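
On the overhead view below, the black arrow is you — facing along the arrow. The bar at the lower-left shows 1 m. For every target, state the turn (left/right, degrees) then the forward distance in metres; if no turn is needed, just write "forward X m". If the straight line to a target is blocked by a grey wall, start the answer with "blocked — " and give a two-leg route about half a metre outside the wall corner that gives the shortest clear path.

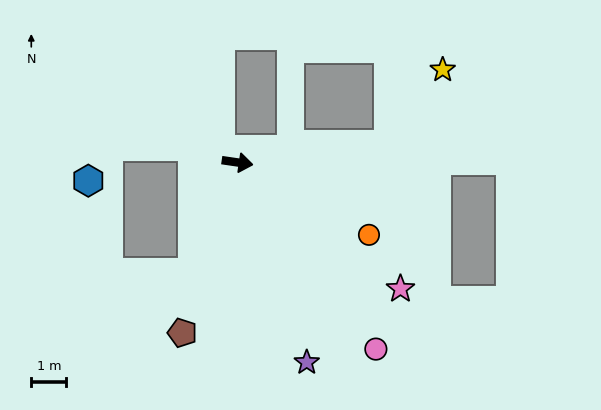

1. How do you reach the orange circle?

turn right 21°, forward 4.3 m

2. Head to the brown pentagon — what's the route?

turn right 100°, forward 5.1 m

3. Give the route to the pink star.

turn right 29°, forward 5.9 m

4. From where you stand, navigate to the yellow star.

blocked — turn left 15°, forward 4.3 m, then turn left 48°, forward 2.6 m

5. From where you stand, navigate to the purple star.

turn right 63°, forward 6.0 m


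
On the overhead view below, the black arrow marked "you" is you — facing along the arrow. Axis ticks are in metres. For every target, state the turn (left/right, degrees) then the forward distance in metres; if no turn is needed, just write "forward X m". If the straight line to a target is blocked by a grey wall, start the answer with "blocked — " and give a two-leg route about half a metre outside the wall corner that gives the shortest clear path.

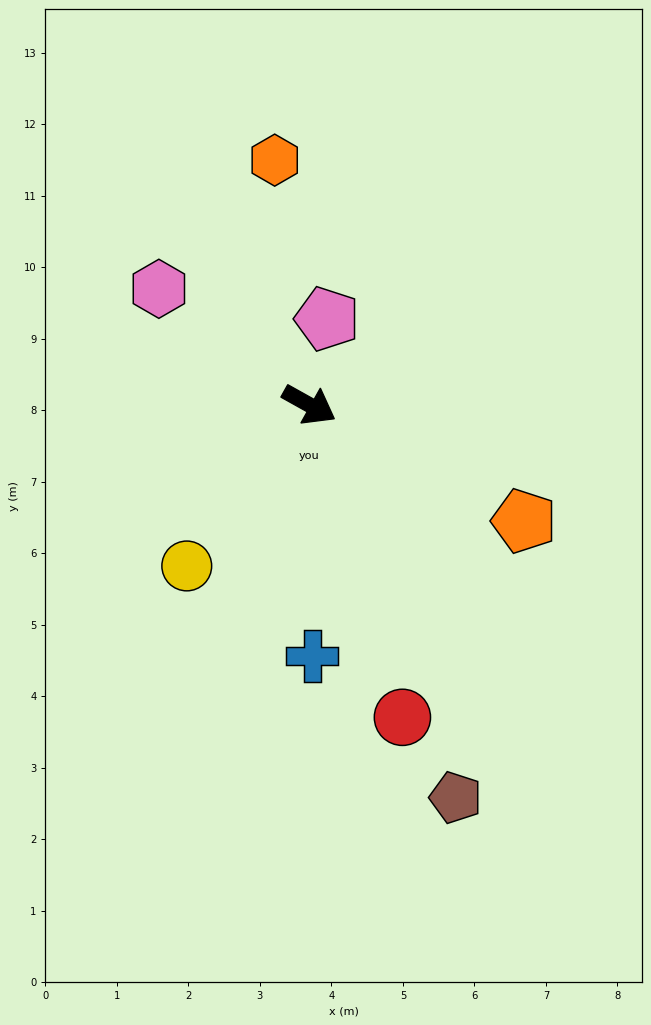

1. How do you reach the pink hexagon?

turn left 172°, forward 2.7 m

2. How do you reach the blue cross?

turn right 60°, forward 3.5 m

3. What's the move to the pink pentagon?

turn left 108°, forward 1.2 m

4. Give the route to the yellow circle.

turn right 98°, forward 2.8 m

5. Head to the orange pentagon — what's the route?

forward 3.4 m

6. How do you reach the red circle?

turn right 44°, forward 4.6 m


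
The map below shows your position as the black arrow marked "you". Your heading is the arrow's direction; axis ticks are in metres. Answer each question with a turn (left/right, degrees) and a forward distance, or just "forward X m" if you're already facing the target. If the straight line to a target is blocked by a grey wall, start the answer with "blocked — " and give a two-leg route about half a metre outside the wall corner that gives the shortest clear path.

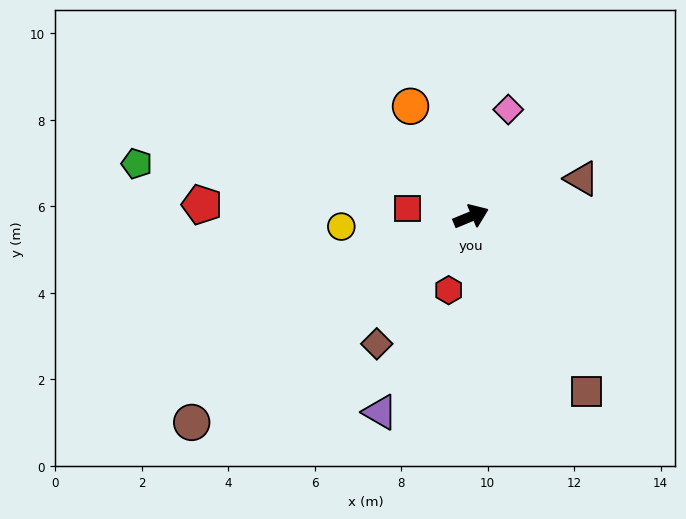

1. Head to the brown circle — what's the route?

turn right 166°, forward 8.0 m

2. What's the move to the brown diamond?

turn right 149°, forward 3.7 m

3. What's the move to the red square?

turn left 151°, forward 1.5 m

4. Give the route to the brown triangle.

turn right 4°, forward 2.7 m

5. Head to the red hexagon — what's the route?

turn right 129°, forward 1.8 m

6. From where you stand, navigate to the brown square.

turn right 79°, forward 4.9 m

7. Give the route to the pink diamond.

turn left 48°, forward 2.6 m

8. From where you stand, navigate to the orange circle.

turn left 96°, forward 2.9 m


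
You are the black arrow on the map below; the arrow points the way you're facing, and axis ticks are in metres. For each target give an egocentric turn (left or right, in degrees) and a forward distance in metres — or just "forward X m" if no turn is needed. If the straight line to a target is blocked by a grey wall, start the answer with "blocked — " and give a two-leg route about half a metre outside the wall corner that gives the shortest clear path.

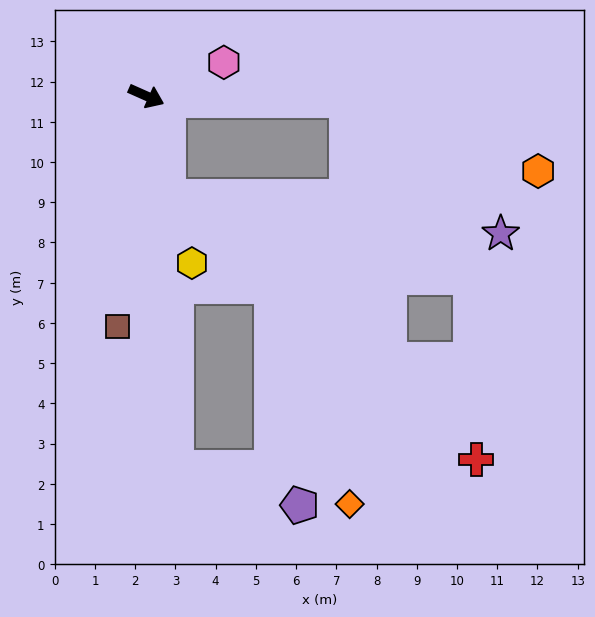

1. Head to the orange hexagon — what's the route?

blocked — turn left 22°, forward 5.0 m, then turn right 18°, forward 5.1 m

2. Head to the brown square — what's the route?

turn right 73°, forward 5.8 m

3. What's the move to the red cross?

blocked — turn right 53°, forward 2.6 m, then turn left 36°, forward 10.1 m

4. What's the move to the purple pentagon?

blocked — turn right 61°, forward 9.3 m, then turn left 68°, forward 3.2 m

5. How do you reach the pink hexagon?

turn left 47°, forward 2.1 m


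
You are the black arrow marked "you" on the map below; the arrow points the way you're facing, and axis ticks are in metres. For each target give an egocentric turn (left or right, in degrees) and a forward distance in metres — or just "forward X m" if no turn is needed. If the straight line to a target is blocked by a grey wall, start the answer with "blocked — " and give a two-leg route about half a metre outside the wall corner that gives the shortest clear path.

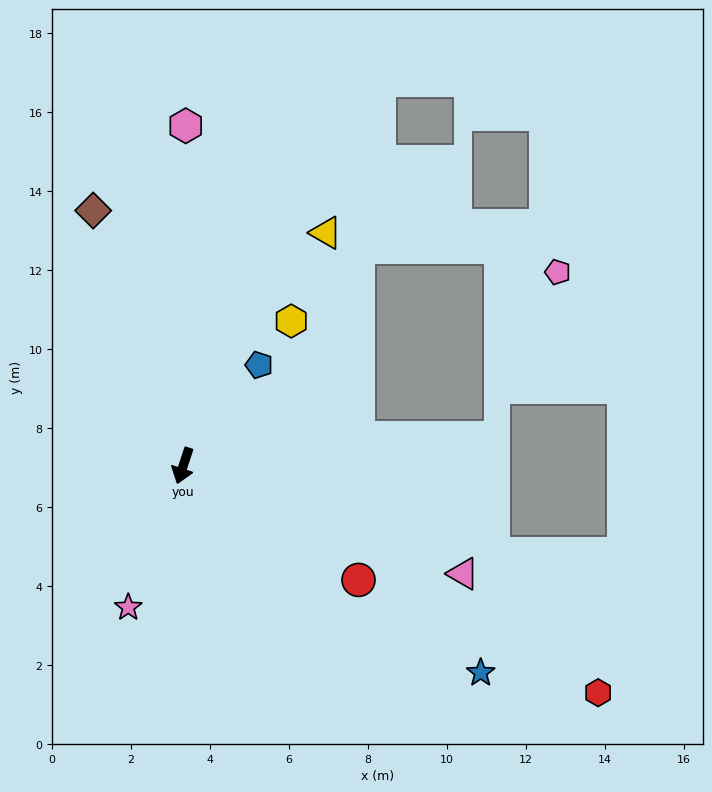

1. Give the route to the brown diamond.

turn right 142°, forward 6.9 m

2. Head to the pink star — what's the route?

turn right 3°, forward 3.8 m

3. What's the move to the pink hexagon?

turn right 162°, forward 8.6 m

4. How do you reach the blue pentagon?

turn left 161°, forward 3.2 m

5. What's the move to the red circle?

turn left 75°, forward 5.3 m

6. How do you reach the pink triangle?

turn left 87°, forward 7.6 m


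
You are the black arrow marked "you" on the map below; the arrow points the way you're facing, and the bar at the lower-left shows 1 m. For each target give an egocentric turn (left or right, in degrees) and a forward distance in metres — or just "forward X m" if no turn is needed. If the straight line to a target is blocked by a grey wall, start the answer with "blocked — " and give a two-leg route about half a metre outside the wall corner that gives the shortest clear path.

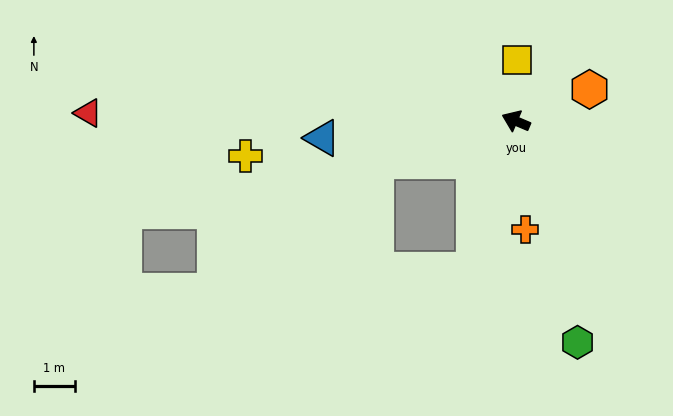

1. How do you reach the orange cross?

turn left 118°, forward 2.6 m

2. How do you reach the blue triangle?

turn left 28°, forward 4.7 m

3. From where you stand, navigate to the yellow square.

turn right 68°, forward 1.5 m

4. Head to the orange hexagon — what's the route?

turn right 134°, forward 2.0 m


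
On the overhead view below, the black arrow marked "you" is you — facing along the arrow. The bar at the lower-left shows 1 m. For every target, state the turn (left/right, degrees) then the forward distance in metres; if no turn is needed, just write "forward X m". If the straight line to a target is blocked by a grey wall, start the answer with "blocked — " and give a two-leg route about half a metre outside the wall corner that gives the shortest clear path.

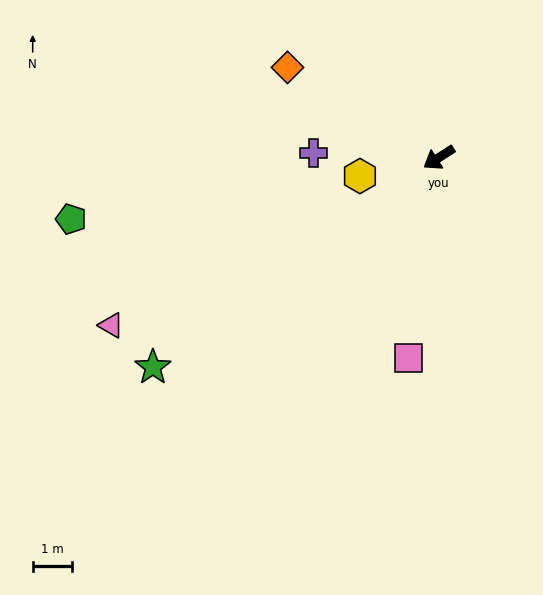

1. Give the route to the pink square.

turn left 49°, forward 5.2 m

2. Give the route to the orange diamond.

turn right 63°, forward 4.5 m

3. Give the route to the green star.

turn left 4°, forward 9.1 m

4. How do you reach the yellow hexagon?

turn right 19°, forward 2.1 m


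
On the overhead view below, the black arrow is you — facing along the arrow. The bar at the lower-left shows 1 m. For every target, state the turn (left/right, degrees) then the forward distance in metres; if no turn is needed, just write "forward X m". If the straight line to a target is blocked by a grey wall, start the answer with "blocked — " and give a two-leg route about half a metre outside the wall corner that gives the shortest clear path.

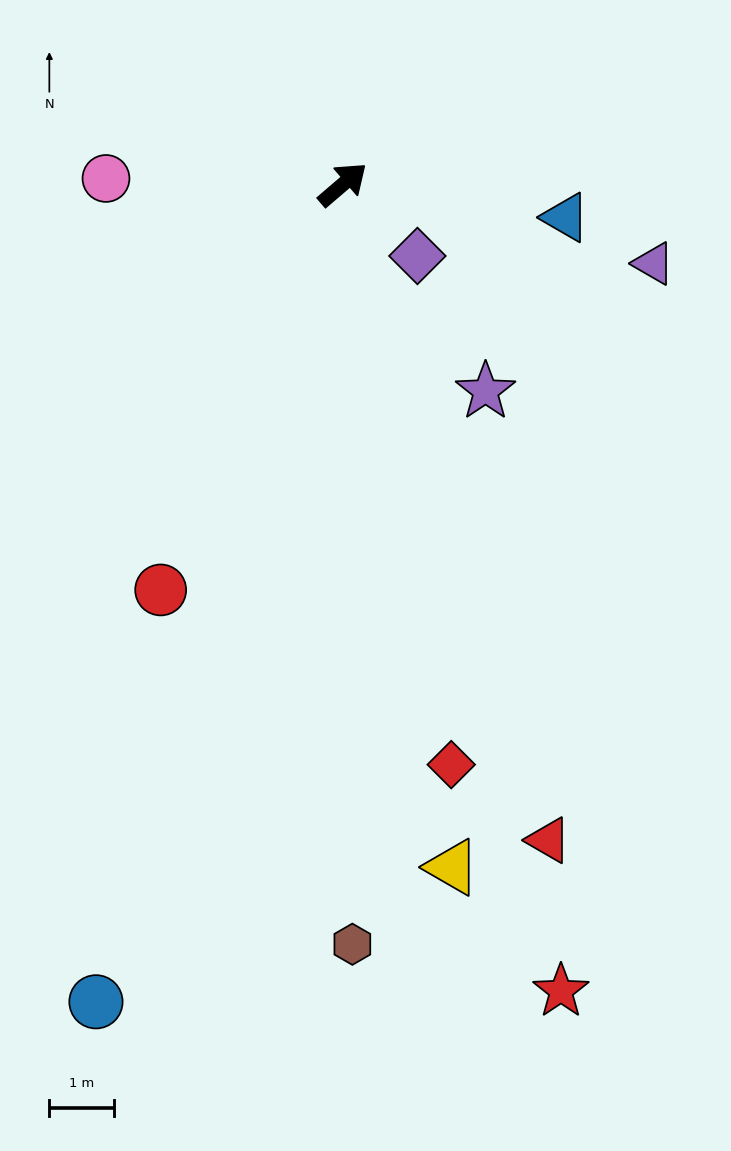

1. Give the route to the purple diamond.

turn right 84°, forward 1.6 m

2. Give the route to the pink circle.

turn left 138°, forward 3.6 m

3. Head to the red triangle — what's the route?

turn right 113°, forward 10.6 m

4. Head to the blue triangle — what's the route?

turn right 49°, forward 3.5 m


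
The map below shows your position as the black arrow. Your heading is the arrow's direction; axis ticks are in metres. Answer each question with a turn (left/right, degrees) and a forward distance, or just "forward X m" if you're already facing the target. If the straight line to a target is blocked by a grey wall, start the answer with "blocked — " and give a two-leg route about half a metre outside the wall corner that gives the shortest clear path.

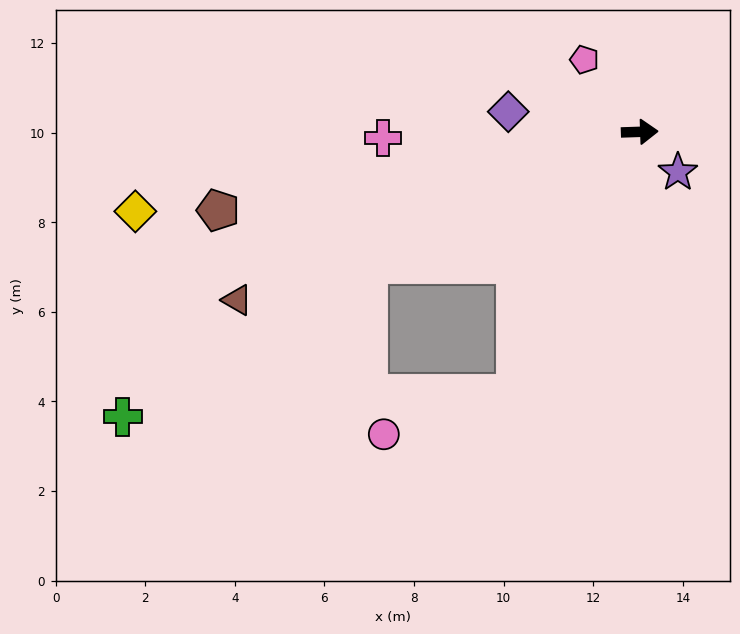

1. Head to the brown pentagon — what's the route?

turn right 171°, forward 9.6 m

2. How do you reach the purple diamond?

turn left 169°, forward 3.0 m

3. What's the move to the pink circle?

blocked — turn right 117°, forward 6.5 m, then turn right 47°, forward 3.1 m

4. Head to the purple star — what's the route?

turn right 48°, forward 1.2 m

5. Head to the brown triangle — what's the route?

turn right 159°, forward 9.7 m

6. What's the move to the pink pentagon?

turn left 126°, forward 2.0 m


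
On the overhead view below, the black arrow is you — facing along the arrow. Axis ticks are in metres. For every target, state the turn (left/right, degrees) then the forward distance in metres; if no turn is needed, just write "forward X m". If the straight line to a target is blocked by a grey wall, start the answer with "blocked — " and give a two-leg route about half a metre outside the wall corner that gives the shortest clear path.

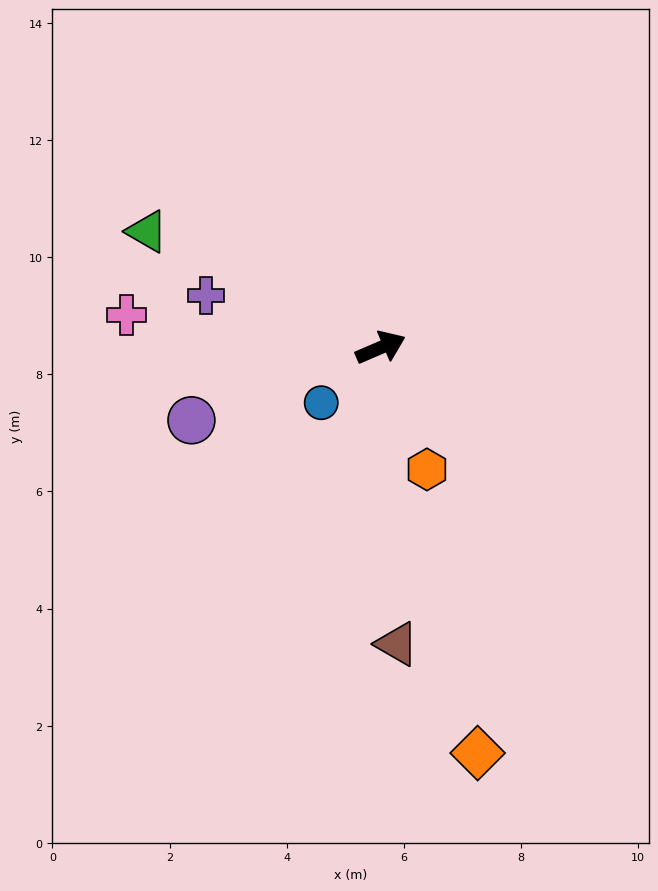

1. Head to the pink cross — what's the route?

turn left 149°, forward 4.4 m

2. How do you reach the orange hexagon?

turn right 92°, forward 2.2 m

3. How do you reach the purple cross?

turn left 140°, forward 3.1 m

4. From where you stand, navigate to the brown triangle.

turn right 110°, forward 5.1 m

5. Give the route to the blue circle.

turn right 160°, forward 1.4 m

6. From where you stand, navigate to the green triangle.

turn left 130°, forward 4.5 m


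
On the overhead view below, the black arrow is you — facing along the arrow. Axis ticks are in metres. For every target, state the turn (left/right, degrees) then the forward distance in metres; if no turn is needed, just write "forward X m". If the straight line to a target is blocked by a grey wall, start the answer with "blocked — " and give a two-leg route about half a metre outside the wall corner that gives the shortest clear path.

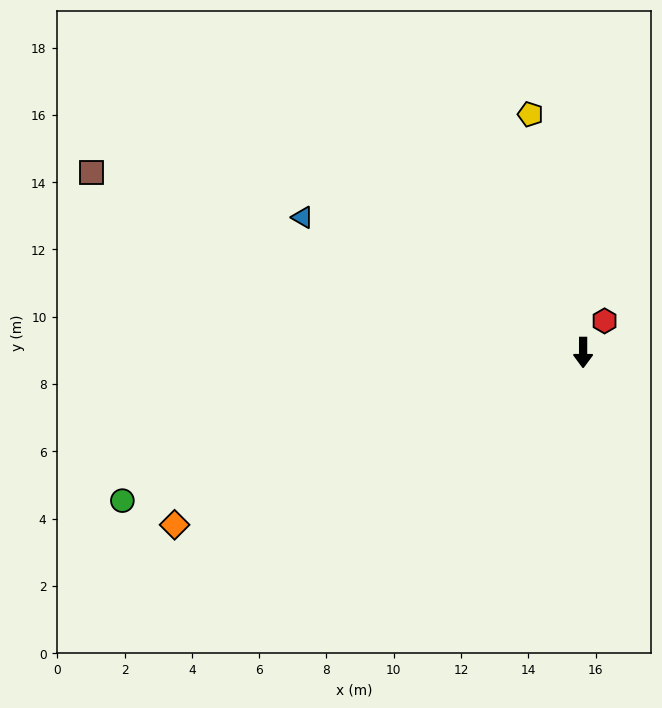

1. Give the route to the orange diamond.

turn right 67°, forward 13.2 m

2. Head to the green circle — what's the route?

turn right 72°, forward 14.4 m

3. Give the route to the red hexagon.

turn left 146°, forward 1.1 m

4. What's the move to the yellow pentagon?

turn right 167°, forward 7.2 m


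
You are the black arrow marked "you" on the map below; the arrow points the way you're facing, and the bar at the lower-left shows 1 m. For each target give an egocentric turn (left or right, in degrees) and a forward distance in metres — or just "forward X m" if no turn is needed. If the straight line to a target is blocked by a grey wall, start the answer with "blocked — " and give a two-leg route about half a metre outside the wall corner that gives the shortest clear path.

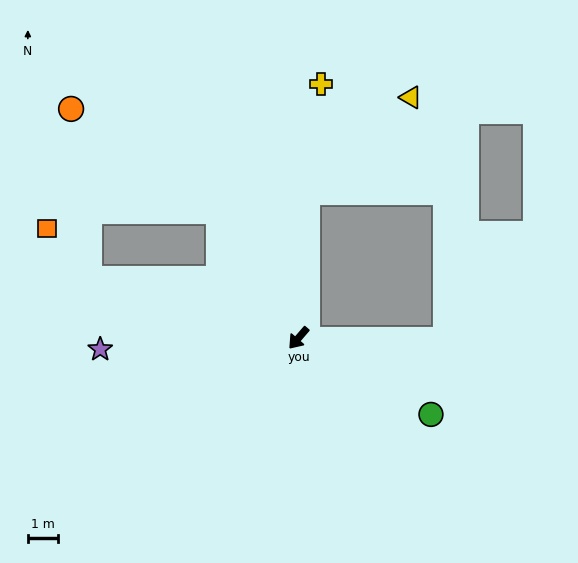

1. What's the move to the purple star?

turn right 46°, forward 6.6 m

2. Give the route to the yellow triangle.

blocked — turn right 143°, forward 4.9 m, then turn right 44°, forward 4.7 m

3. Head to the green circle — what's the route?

turn left 101°, forward 5.1 m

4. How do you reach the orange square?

blocked — turn right 65°, forward 7.3 m, then turn right 34°, forward 2.2 m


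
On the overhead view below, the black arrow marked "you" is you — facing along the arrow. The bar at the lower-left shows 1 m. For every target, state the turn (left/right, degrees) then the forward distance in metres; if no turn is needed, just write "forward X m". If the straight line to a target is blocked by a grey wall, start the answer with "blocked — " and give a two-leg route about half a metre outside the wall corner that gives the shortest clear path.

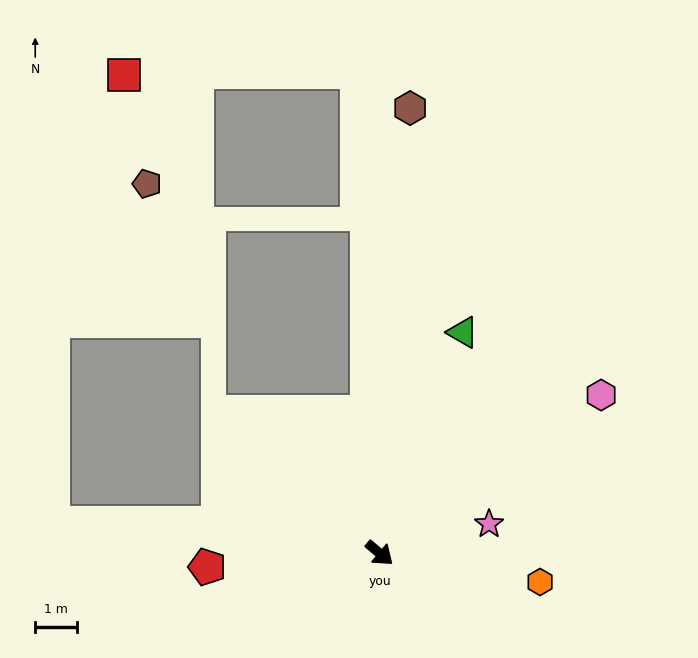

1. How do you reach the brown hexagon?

turn left 126°, forward 10.6 m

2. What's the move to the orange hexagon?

turn left 30°, forward 3.9 m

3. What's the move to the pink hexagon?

turn left 76°, forward 6.4 m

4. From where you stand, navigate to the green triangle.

turn left 109°, forward 5.6 m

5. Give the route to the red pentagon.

turn right 135°, forward 4.1 m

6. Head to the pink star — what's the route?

turn left 55°, forward 2.7 m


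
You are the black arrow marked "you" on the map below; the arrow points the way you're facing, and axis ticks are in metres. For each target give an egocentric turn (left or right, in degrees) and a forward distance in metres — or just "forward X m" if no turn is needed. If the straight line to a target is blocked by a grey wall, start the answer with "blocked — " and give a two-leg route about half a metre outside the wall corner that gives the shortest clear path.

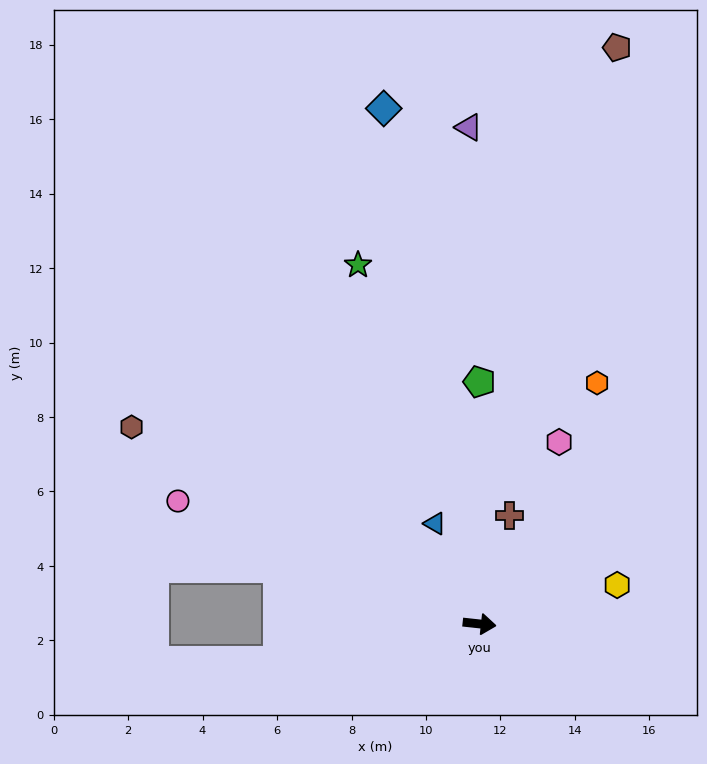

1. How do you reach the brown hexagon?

turn left 157°, forward 10.7 m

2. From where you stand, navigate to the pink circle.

turn left 164°, forward 8.7 m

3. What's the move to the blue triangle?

turn left 120°, forward 3.0 m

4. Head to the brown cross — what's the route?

turn left 81°, forward 3.0 m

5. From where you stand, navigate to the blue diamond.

turn left 107°, forward 14.1 m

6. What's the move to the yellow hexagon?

turn left 22°, forward 3.8 m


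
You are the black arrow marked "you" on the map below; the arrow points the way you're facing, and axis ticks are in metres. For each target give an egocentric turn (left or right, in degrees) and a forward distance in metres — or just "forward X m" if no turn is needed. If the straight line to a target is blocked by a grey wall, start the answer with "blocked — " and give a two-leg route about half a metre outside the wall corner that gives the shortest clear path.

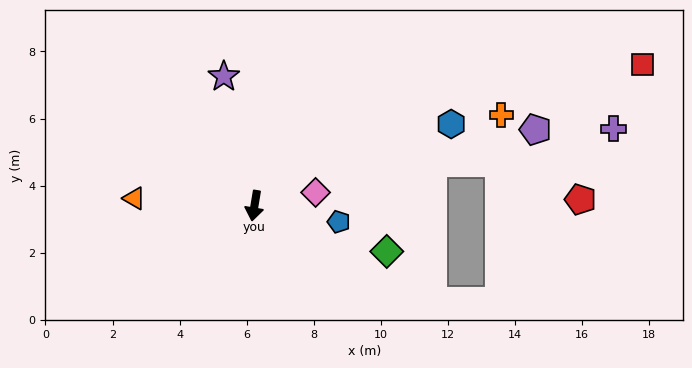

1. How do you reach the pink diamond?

turn left 112°, forward 1.9 m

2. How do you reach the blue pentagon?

turn left 89°, forward 2.6 m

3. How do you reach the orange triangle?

turn right 84°, forward 3.6 m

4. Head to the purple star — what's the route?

turn right 157°, forward 4.0 m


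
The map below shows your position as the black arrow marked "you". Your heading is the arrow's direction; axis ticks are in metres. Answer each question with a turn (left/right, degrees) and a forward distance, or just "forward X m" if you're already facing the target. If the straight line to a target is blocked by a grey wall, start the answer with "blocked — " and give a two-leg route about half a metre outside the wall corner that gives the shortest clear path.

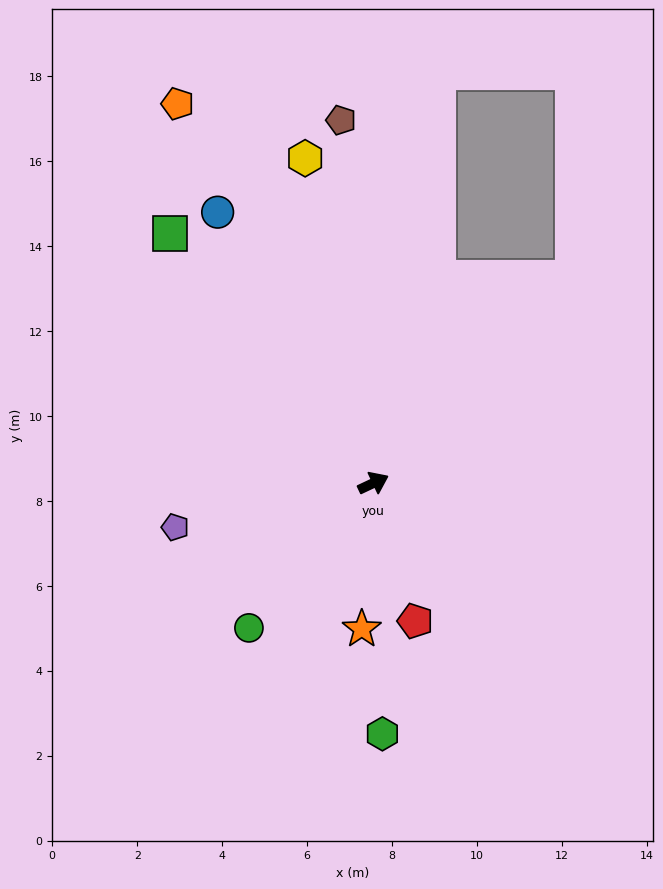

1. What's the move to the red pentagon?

turn right 98°, forward 3.4 m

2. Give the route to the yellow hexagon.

turn left 77°, forward 7.8 m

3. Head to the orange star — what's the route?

turn right 120°, forward 3.4 m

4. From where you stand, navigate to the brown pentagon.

turn left 70°, forward 8.6 m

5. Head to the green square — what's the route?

turn left 104°, forward 7.6 m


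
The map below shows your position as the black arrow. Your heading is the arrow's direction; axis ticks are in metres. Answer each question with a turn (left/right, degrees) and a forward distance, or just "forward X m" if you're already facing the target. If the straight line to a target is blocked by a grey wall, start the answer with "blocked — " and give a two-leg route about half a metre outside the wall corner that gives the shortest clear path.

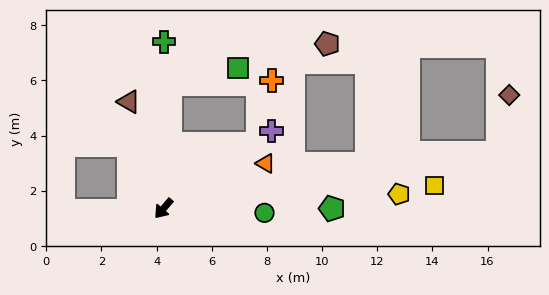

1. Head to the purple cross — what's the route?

turn left 166°, forward 4.8 m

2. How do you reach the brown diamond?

blocked — turn left 140°, forward 12.3 m, then turn left 69°, forward 2.1 m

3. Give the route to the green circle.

turn left 128°, forward 3.7 m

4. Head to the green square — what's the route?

blocked — turn right 143°, forward 4.5 m, then turn right 72°, forward 2.5 m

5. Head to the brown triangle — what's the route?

turn right 121°, forward 4.1 m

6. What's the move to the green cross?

turn right 140°, forward 6.1 m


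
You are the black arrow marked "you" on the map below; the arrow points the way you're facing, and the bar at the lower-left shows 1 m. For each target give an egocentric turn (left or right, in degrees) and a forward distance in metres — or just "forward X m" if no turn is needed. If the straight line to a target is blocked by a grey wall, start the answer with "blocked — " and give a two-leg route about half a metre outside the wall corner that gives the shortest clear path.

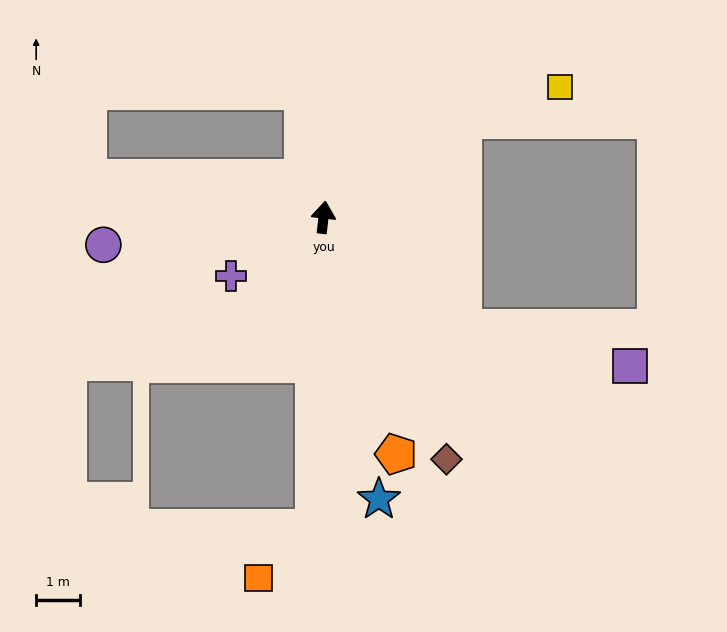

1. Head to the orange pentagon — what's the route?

turn right 156°, forward 5.7 m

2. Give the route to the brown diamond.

turn right 147°, forward 6.2 m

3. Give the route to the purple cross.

turn left 129°, forward 2.5 m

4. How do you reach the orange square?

blocked — turn right 175°, forward 7.1 m, then turn right 46°, forward 1.7 m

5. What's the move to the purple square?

blocked — turn right 122°, forward 4.1 m, then turn left 25°, forward 3.9 m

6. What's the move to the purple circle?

turn left 104°, forward 5.1 m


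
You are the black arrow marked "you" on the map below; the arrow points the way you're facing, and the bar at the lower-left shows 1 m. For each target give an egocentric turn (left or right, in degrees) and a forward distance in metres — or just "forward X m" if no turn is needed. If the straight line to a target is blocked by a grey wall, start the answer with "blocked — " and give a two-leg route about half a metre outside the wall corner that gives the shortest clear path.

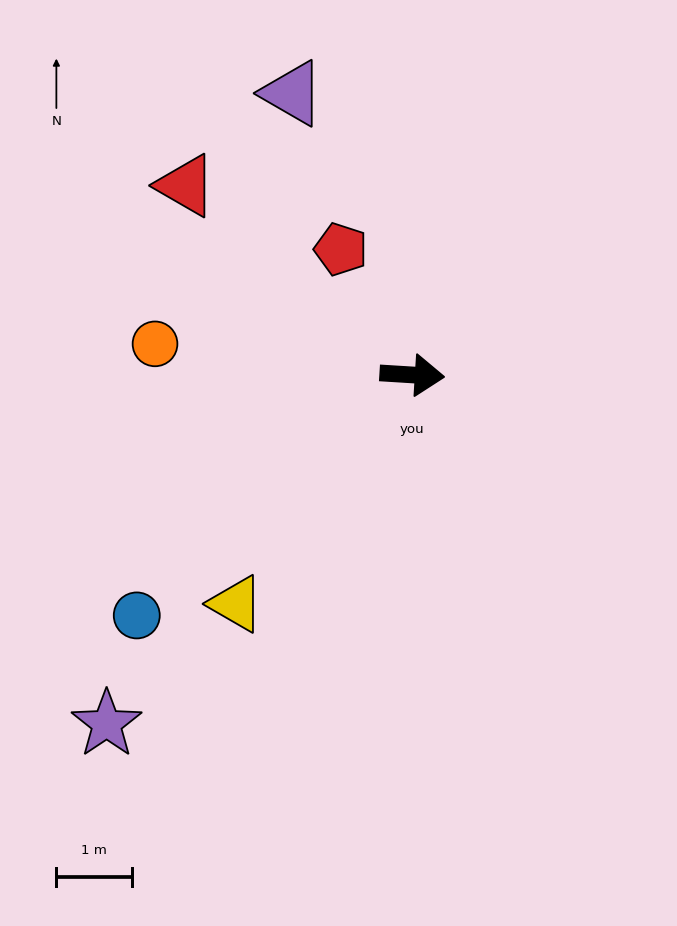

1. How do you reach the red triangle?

turn left 144°, forward 3.9 m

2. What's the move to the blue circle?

turn right 135°, forward 4.8 m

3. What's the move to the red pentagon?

turn left 123°, forward 1.9 m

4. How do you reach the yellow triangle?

turn right 124°, forward 3.8 m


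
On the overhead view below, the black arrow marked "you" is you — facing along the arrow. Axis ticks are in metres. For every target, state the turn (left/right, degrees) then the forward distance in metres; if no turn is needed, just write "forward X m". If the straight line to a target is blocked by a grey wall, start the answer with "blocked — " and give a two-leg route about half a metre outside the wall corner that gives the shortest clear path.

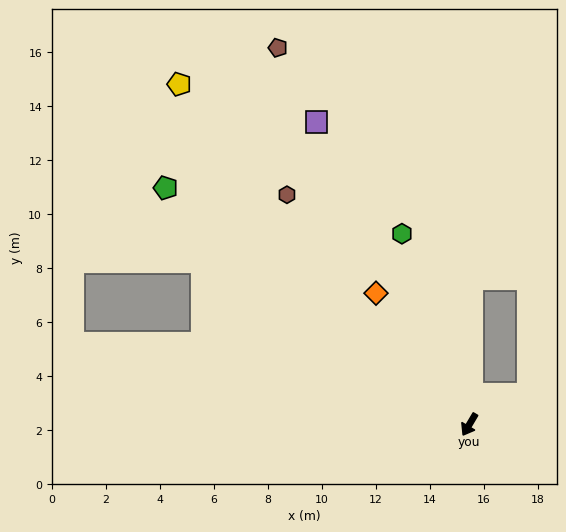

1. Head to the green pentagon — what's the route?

turn right 97°, forward 14.3 m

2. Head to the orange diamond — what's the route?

turn right 114°, forward 6.0 m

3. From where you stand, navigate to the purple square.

turn right 123°, forward 12.6 m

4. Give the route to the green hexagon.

turn right 130°, forward 7.5 m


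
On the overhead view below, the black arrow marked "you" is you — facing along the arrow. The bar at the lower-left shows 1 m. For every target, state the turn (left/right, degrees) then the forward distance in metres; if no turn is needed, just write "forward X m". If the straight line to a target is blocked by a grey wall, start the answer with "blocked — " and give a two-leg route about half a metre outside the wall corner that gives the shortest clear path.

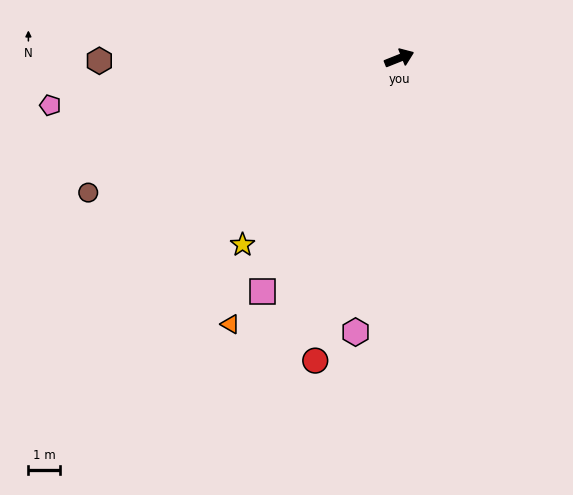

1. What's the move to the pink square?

turn right 142°, forward 8.6 m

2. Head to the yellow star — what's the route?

turn right 152°, forward 7.7 m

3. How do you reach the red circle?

turn right 127°, forward 9.9 m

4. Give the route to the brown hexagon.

turn left 159°, forward 9.5 m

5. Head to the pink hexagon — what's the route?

turn right 121°, forward 8.8 m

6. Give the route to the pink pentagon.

turn left 166°, forward 11.2 m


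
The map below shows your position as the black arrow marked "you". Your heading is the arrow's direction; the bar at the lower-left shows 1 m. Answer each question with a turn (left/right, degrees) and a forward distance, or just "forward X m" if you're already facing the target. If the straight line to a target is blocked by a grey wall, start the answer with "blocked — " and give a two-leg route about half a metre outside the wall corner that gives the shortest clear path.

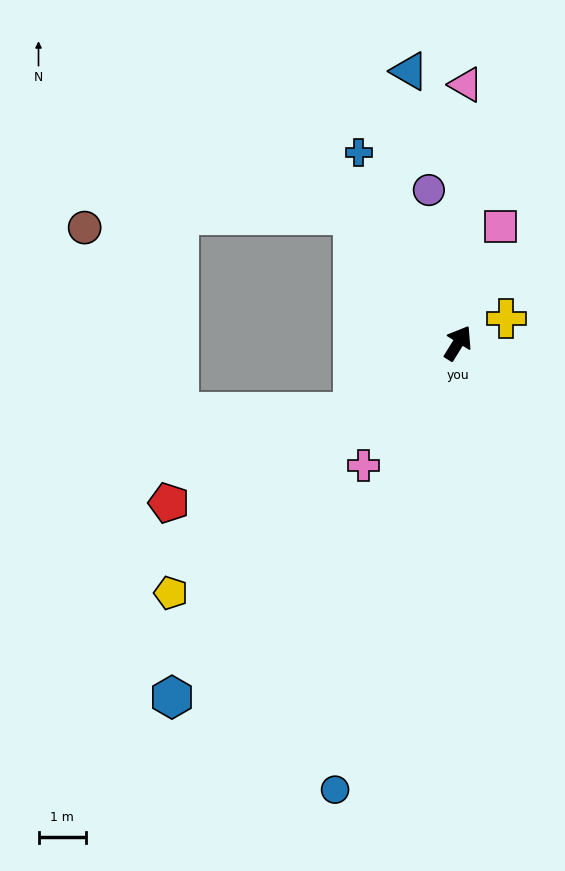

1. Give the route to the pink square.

turn left 12°, forward 2.6 m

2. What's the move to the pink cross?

turn left 174°, forward 3.3 m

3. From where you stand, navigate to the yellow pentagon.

turn left 163°, forward 8.0 m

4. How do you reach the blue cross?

turn left 59°, forward 4.5 m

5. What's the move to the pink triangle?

turn left 30°, forward 5.4 m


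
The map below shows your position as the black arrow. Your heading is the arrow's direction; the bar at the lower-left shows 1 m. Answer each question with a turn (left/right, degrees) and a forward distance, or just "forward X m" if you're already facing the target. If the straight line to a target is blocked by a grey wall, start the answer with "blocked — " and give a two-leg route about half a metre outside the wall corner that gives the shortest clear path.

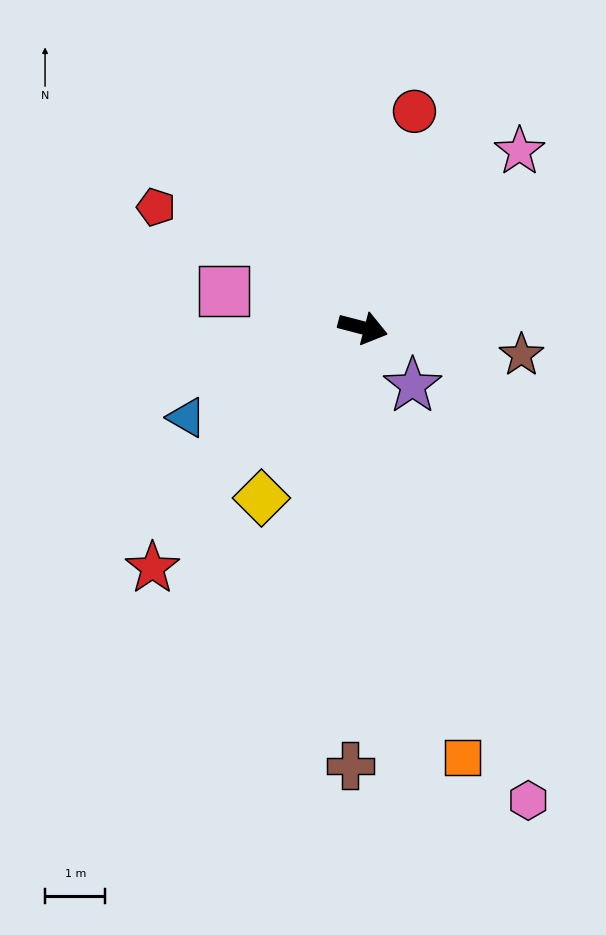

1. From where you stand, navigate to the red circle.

turn left 91°, forward 3.7 m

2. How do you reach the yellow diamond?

turn right 106°, forward 3.3 m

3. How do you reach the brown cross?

turn right 77°, forward 7.3 m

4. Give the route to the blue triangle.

turn right 138°, forward 3.3 m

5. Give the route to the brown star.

turn left 5°, forward 2.7 m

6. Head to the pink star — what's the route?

turn left 63°, forward 3.9 m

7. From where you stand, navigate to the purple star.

turn right 35°, forward 1.3 m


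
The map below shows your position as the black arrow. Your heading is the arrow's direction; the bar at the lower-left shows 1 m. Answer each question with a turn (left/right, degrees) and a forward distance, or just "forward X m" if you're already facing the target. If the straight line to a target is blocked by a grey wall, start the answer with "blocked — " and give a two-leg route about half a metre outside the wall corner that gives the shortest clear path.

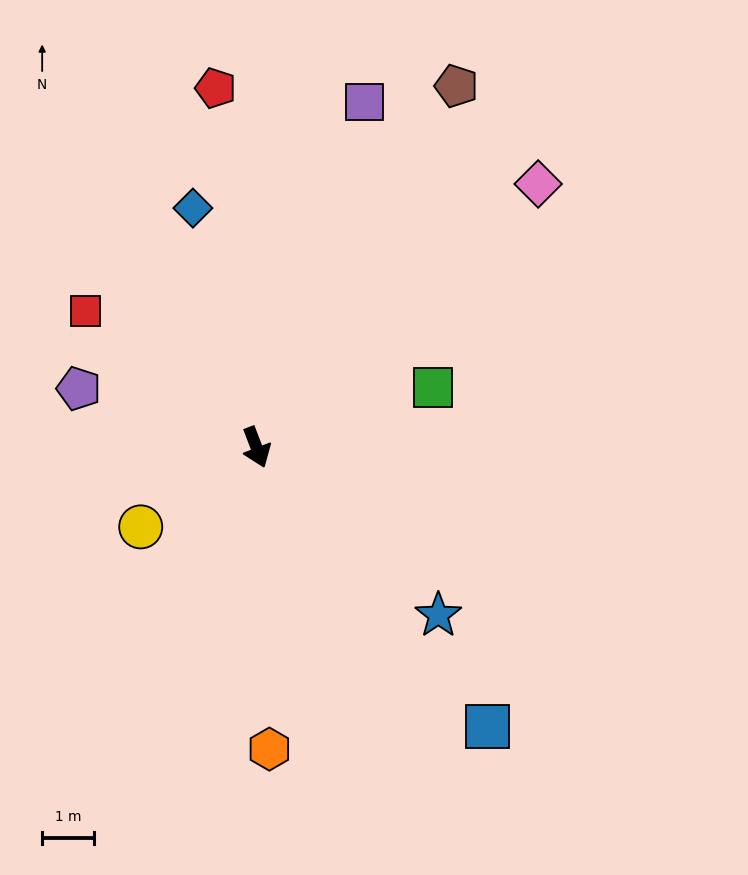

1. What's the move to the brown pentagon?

turn left 130°, forward 7.9 m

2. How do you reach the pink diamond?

turn left 112°, forward 7.4 m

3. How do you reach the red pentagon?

turn left 166°, forward 6.9 m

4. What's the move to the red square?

turn right 150°, forward 4.2 m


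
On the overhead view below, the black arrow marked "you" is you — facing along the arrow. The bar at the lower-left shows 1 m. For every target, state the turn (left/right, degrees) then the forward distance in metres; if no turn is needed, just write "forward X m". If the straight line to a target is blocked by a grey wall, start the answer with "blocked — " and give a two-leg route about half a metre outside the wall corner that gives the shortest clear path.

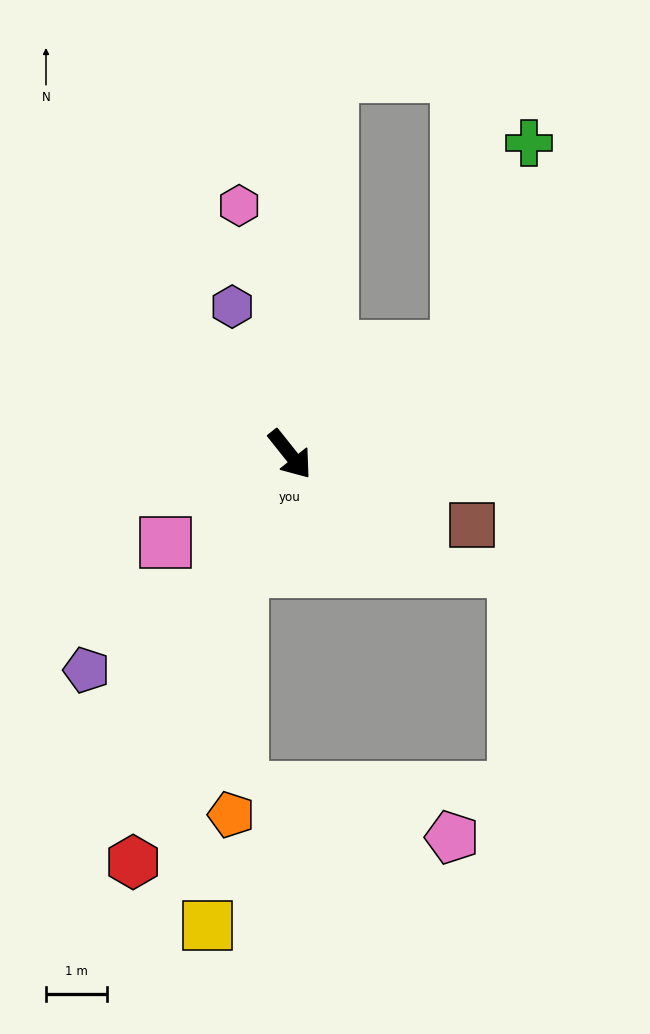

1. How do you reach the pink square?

turn right 93°, forward 2.5 m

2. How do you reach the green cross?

blocked — turn left 84°, forward 3.3 m, then turn left 38°, forward 3.5 m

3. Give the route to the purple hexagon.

turn left 163°, forward 2.6 m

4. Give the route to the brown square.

turn left 30°, forward 3.2 m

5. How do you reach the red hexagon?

turn right 60°, forward 7.2 m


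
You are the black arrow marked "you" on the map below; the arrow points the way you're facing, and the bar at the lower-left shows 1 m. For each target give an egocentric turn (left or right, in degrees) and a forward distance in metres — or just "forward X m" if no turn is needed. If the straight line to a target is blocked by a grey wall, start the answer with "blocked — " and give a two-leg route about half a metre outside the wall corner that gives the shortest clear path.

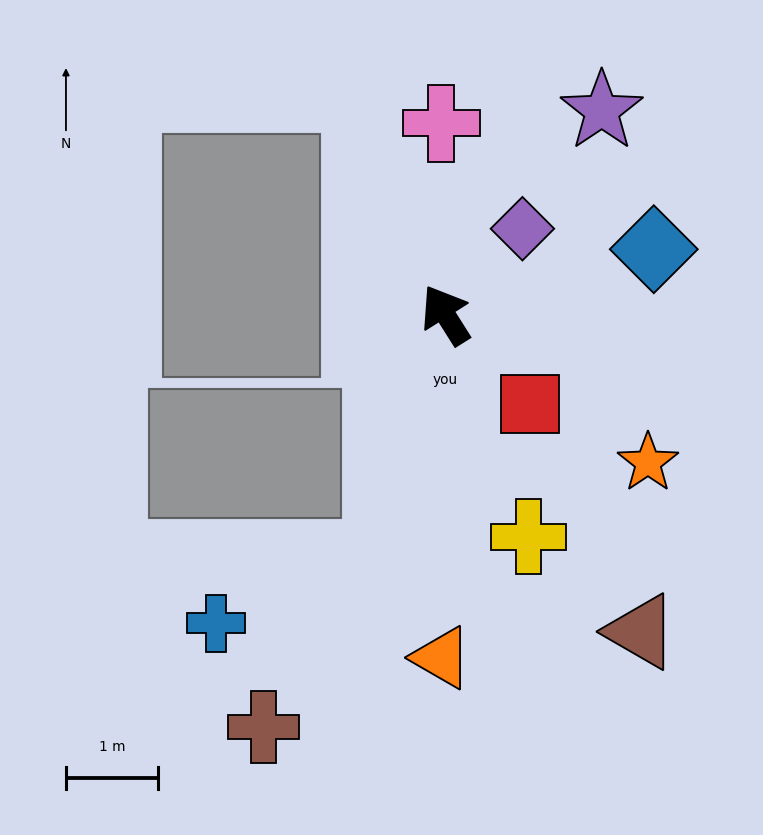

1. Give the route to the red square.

turn right 169°, forward 1.3 m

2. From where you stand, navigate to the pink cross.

turn right 31°, forward 2.1 m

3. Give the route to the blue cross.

blocked — turn left 133°, forward 2.8 m, then turn right 54°, forward 1.9 m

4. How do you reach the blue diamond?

turn right 105°, forward 2.4 m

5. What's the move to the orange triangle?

turn left 147°, forward 3.7 m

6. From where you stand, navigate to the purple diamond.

turn right 74°, forward 1.3 m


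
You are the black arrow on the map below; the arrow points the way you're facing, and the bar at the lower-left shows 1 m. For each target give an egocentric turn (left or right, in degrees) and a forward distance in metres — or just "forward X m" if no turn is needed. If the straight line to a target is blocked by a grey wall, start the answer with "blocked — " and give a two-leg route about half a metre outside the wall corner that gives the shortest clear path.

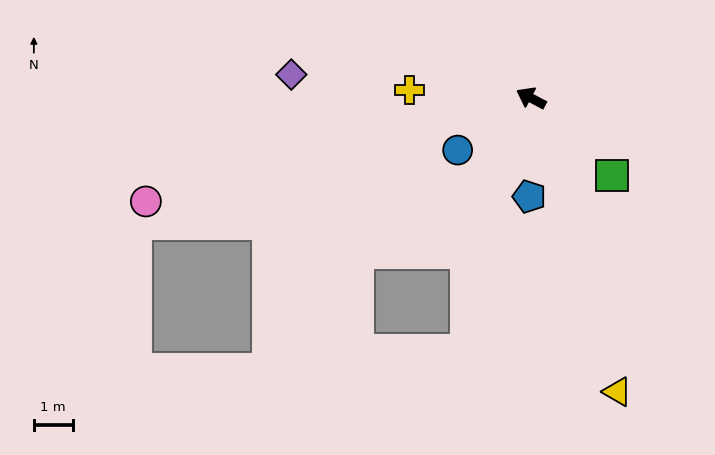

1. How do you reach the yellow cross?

turn left 24°, forward 3.1 m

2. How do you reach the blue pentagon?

turn left 117°, forward 2.5 m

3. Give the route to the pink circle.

turn left 43°, forward 10.3 m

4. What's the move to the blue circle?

turn left 63°, forward 2.3 m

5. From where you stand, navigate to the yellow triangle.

turn left 134°, forward 7.9 m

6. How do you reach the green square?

turn left 164°, forward 2.9 m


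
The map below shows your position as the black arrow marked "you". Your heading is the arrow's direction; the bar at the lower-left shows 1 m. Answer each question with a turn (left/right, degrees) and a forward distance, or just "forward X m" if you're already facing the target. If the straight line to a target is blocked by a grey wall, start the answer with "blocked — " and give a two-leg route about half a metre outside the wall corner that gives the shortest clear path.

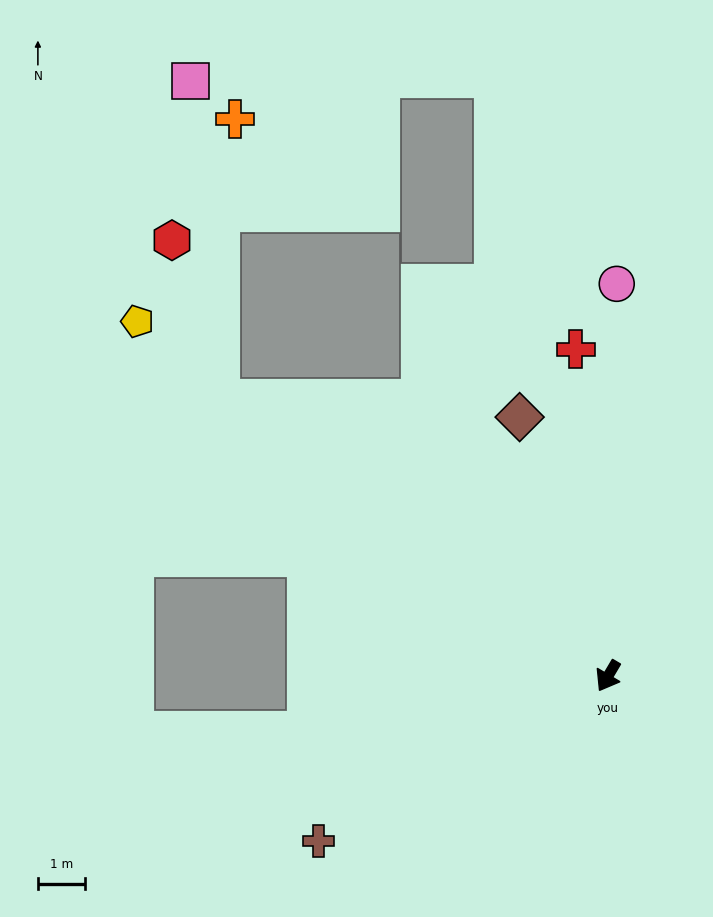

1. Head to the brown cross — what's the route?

turn right 30°, forward 7.1 m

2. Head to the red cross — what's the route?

turn right 144°, forward 7.0 m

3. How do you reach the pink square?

blocked — turn right 95°, forward 10.1 m, then turn right 49°, forward 6.8 m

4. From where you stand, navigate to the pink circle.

turn right 151°, forward 8.3 m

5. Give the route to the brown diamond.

turn right 131°, forward 5.8 m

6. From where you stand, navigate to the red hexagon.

blocked — turn right 95°, forward 10.1 m, then turn right 37°, forward 3.5 m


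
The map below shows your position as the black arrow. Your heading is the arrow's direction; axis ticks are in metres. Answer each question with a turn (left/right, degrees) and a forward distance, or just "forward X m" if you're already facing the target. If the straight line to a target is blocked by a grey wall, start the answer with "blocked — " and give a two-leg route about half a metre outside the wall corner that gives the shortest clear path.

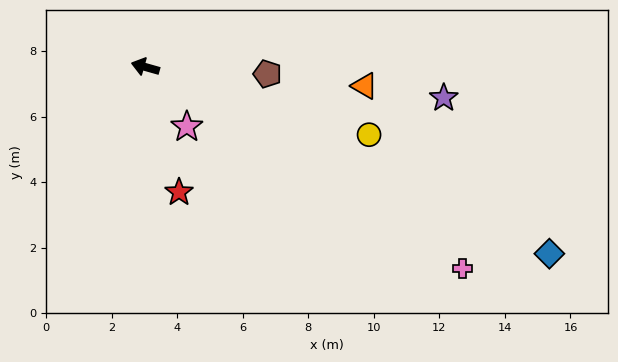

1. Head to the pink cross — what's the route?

turn left 163°, forward 11.5 m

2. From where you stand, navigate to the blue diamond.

turn left 171°, forward 13.6 m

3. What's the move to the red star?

turn left 121°, forward 4.0 m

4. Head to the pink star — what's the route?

turn left 141°, forward 2.2 m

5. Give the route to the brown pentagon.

turn right 167°, forward 3.7 m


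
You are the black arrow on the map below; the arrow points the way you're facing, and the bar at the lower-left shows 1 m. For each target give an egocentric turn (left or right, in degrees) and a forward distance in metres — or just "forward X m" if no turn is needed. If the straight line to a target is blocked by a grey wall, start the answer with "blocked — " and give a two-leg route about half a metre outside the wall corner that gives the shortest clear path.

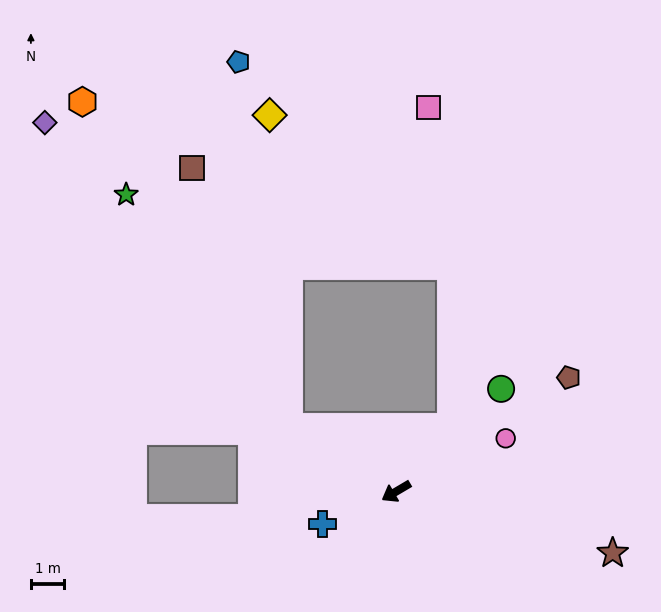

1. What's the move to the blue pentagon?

blocked — turn right 62°, forward 3.7 m, then turn right 51°, forward 11.0 m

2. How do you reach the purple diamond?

blocked — turn right 62°, forward 3.7 m, then turn right 20°, forward 11.7 m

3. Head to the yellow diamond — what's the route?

blocked — turn right 62°, forward 3.7 m, then turn right 55°, forward 9.4 m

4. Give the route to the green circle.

turn right 166°, forward 4.4 m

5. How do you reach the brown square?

blocked — turn right 62°, forward 3.7 m, then turn right 38°, forward 8.3 m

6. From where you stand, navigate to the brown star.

turn left 134°, forward 6.7 m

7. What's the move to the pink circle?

turn left 175°, forward 3.6 m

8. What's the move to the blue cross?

turn right 7°, forward 2.4 m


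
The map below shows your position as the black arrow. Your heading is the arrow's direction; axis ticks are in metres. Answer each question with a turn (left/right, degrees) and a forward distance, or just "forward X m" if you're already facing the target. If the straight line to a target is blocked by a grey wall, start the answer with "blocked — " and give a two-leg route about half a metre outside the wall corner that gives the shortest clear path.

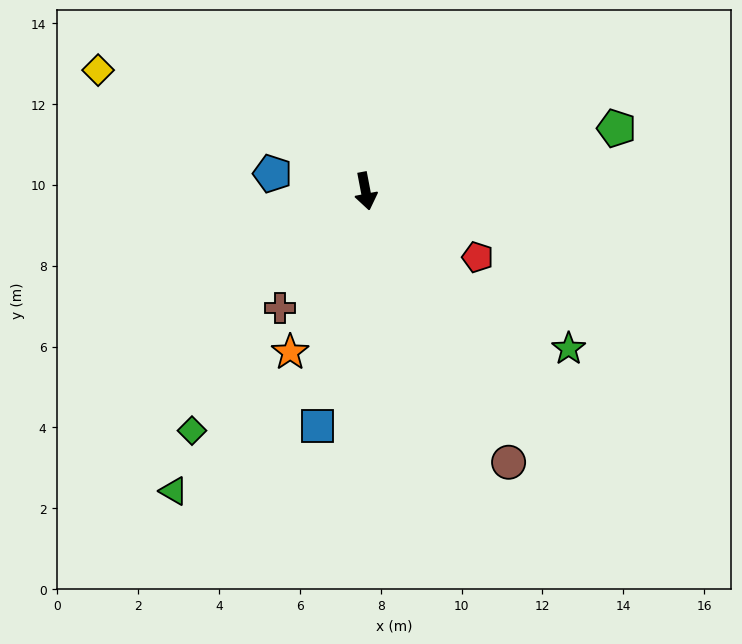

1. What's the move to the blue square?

turn right 22°, forward 5.9 m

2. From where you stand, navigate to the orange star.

turn right 36°, forward 4.4 m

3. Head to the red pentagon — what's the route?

turn left 49°, forward 3.2 m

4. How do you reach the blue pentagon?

turn right 111°, forward 2.3 m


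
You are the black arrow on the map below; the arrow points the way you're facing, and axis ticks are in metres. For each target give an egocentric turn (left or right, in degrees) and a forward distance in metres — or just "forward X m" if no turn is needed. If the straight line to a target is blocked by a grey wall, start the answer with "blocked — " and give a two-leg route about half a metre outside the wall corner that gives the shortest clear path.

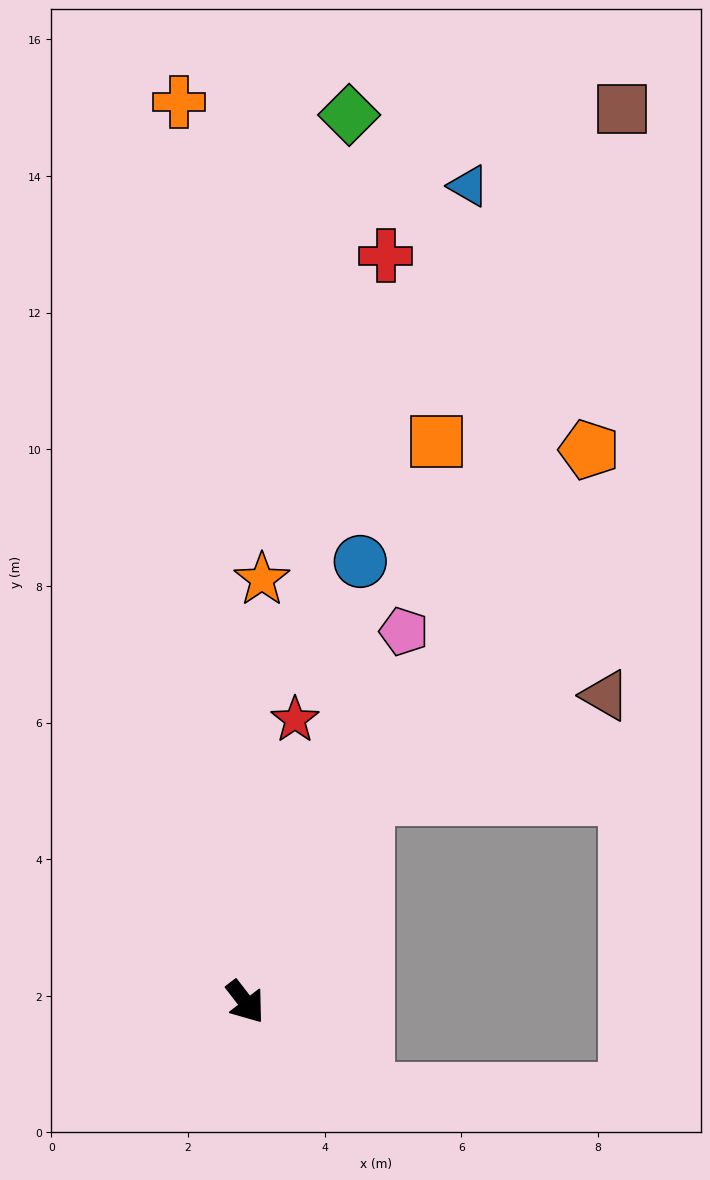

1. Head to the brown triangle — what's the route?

blocked — turn left 112°, forward 3.5 m, then turn right 37°, forward 3.8 m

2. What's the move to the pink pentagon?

turn left 119°, forward 5.9 m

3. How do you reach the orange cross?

turn left 147°, forward 13.2 m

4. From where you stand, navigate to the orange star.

turn left 140°, forward 6.2 m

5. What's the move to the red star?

turn left 132°, forward 4.2 m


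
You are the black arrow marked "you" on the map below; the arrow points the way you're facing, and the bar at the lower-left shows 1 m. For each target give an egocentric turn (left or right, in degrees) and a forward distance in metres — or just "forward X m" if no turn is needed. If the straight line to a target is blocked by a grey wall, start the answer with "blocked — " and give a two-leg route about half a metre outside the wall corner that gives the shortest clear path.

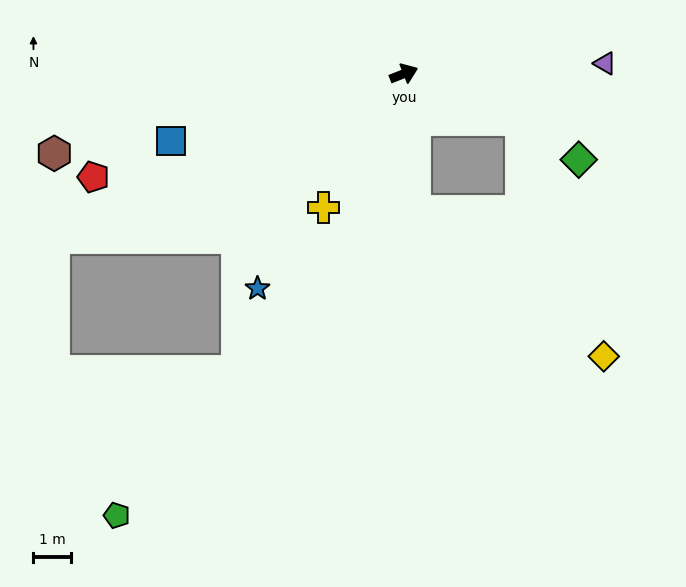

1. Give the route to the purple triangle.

turn right 19°, forward 5.4 m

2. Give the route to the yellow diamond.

blocked — turn right 107°, forward 3.7 m, then turn left 48°, forward 6.4 m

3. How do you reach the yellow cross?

turn right 143°, forward 4.2 m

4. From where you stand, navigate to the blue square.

turn left 175°, forward 6.5 m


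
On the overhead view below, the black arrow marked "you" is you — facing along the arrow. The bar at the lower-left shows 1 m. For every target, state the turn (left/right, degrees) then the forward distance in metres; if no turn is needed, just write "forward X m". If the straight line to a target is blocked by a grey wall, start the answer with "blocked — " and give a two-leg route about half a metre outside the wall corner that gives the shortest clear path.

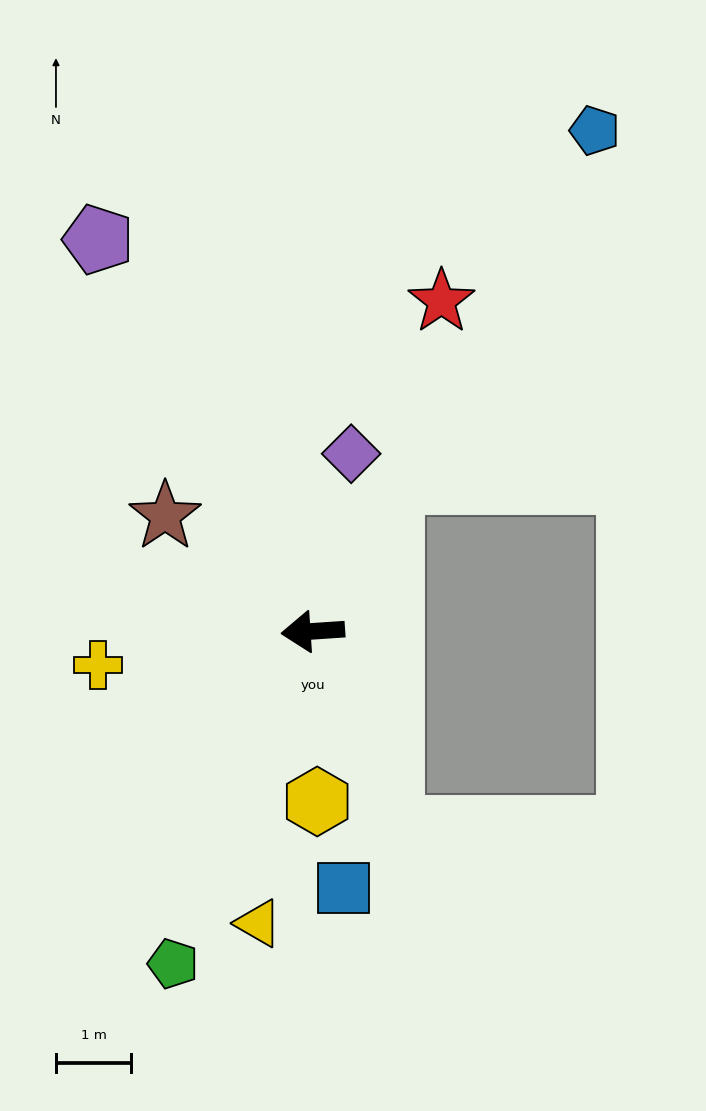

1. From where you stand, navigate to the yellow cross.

turn left 5°, forward 2.9 m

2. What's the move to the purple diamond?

turn right 106°, forward 2.4 m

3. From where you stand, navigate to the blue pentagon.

turn right 123°, forward 7.6 m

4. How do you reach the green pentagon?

turn left 63°, forward 4.8 m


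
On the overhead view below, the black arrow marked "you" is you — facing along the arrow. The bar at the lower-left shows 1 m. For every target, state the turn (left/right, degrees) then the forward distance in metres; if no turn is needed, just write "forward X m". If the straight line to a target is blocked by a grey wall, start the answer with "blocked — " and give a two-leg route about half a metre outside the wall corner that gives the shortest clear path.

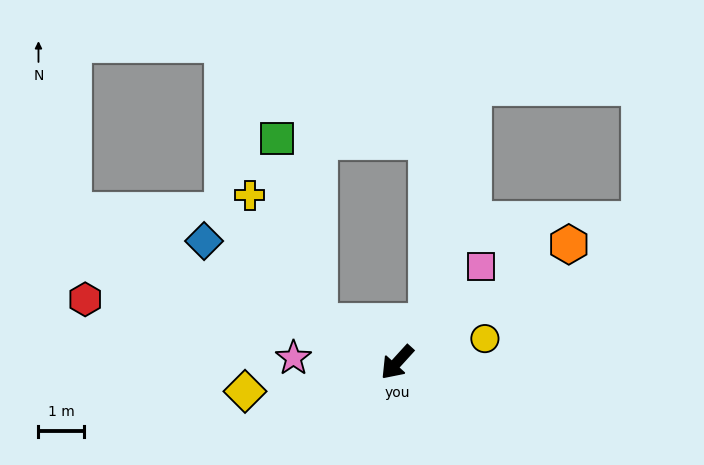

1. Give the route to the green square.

blocked — turn right 74°, forward 1.9 m, then turn right 51°, forward 4.1 m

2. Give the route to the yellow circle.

turn left 147°, forward 2.0 m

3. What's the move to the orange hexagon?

turn left 167°, forward 4.6 m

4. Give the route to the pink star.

turn right 50°, forward 2.3 m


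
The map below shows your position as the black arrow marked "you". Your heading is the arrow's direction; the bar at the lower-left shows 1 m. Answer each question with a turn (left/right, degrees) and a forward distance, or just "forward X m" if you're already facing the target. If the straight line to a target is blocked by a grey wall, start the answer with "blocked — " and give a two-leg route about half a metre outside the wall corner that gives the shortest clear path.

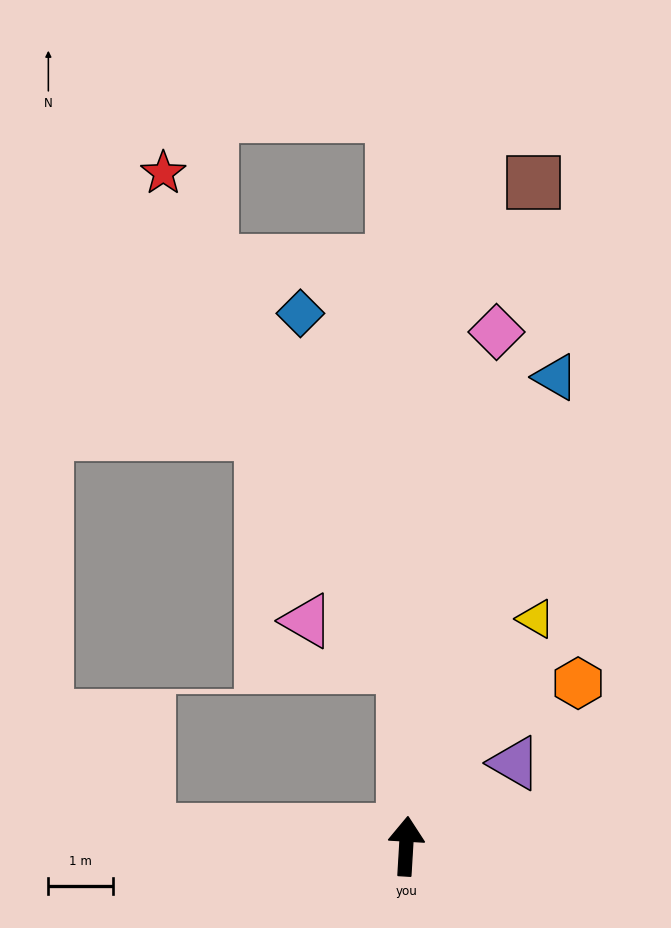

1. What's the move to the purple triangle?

turn right 49°, forward 2.1 m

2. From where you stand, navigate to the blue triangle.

turn right 14°, forward 7.6 m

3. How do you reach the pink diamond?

turn right 7°, forward 8.1 m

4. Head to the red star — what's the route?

blocked — turn left 4°, forward 2.8 m, then turn left 25°, forward 8.5 m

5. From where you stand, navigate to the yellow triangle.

turn right 26°, forward 4.0 m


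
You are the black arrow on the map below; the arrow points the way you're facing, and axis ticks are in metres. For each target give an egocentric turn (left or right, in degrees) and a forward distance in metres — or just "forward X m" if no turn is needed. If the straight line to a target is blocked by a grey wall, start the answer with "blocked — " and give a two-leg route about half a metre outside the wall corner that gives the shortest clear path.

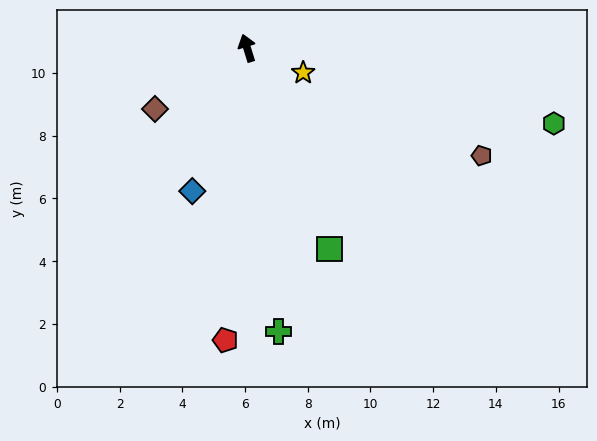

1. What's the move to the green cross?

turn left 169°, forward 9.1 m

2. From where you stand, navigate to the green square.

turn right 175°, forward 6.9 m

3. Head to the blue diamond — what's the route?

turn left 142°, forward 4.9 m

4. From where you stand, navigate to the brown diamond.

turn left 106°, forward 3.5 m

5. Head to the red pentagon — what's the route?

turn left 159°, forward 9.3 m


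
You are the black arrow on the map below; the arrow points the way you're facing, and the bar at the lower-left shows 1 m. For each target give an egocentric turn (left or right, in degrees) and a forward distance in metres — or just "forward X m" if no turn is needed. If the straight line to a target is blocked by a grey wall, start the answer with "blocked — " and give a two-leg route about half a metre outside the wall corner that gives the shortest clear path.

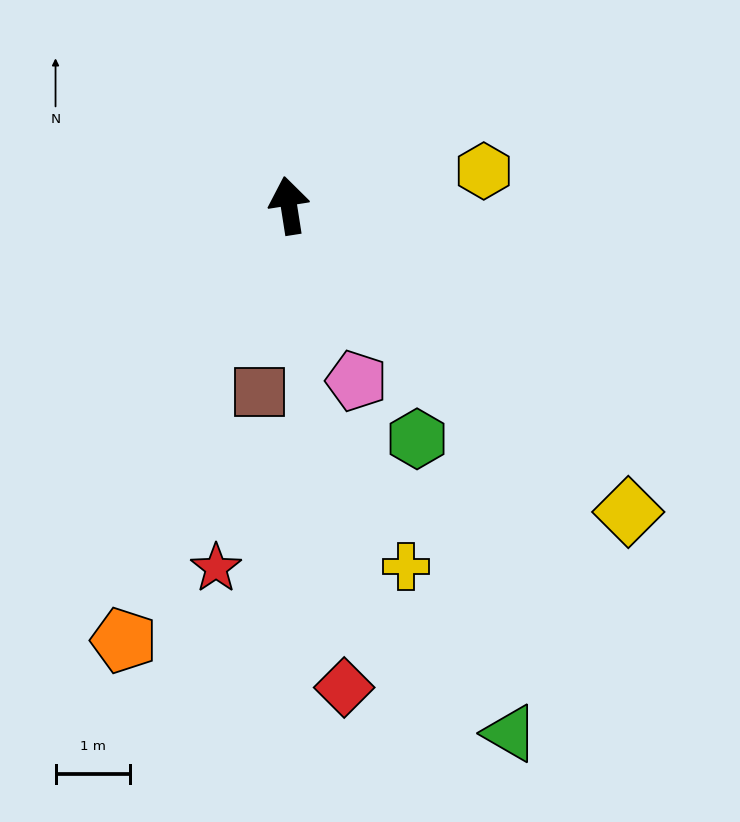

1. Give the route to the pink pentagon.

turn right 168°, forward 2.5 m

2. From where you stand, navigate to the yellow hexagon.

turn right 89°, forward 2.7 m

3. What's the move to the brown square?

turn left 162°, forward 2.5 m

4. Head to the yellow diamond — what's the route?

turn right 141°, forward 6.1 m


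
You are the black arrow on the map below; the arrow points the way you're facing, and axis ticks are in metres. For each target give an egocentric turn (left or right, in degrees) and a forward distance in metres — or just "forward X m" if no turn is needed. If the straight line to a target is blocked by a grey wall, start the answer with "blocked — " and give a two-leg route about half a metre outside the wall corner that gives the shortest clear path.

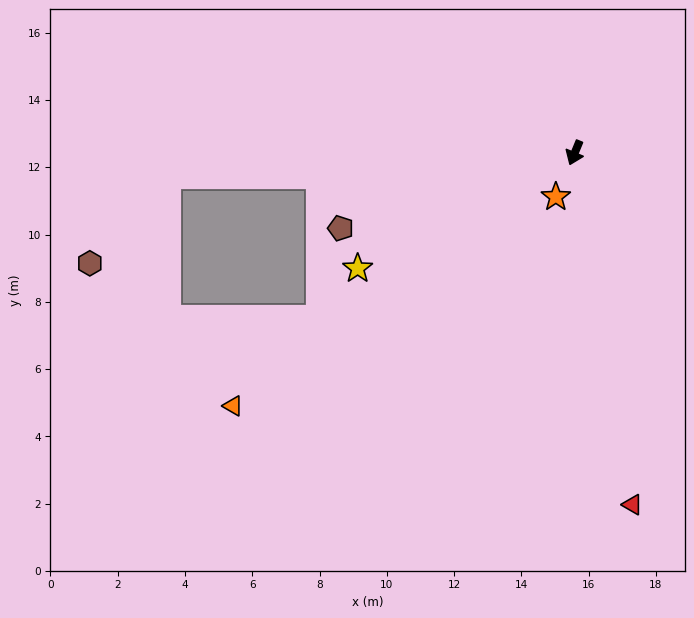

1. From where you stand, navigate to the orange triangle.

turn right 31°, forward 12.6 m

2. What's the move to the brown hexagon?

blocked — turn right 65°, forward 12.1 m, then turn left 46°, forward 3.5 m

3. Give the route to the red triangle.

turn left 32°, forward 10.6 m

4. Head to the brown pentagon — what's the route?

turn right 50°, forward 7.3 m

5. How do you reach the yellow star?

turn right 40°, forward 7.3 m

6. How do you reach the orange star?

forward 1.4 m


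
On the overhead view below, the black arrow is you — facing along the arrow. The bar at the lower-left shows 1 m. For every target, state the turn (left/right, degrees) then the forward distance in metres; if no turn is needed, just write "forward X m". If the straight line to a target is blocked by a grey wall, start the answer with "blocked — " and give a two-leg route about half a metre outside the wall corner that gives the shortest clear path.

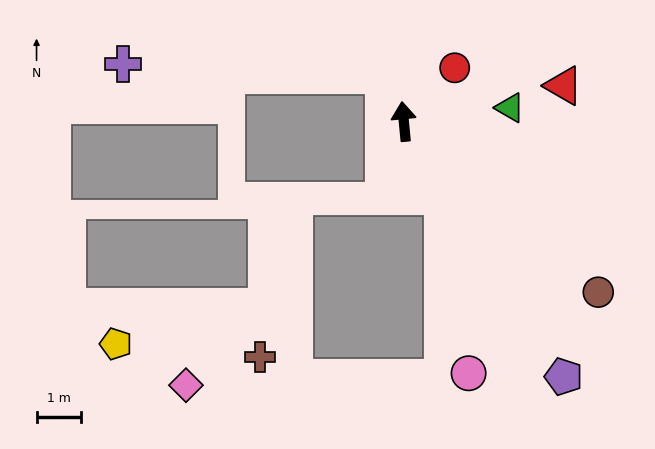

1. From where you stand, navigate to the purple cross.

blocked — turn left 17°, forward 1.1 m, then turn left 65°, forward 5.9 m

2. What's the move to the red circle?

turn right 49°, forward 1.7 m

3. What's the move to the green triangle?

turn right 88°, forward 2.4 m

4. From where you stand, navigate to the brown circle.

turn right 137°, forward 5.8 m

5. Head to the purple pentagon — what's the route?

turn right 153°, forward 6.8 m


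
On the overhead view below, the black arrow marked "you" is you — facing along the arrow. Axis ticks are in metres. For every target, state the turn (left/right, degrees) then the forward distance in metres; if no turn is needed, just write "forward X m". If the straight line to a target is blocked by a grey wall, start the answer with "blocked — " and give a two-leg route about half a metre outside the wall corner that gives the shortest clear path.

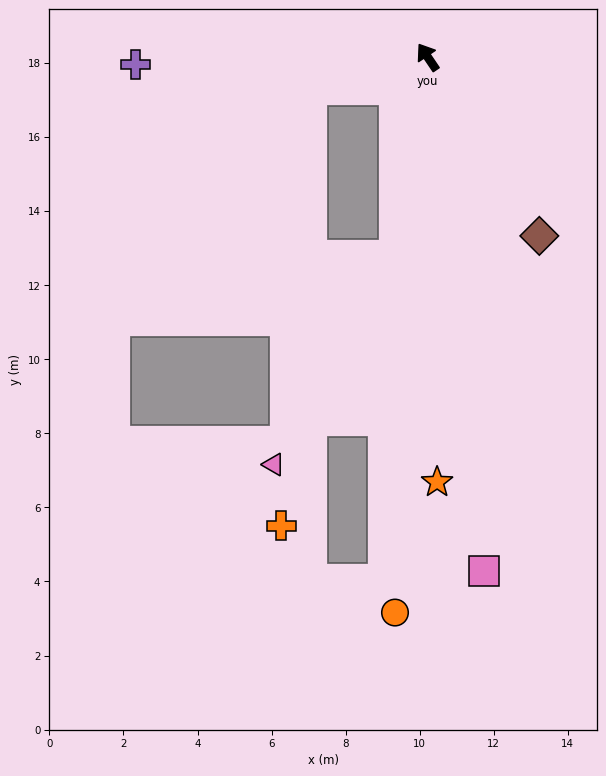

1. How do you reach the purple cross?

turn left 57°, forward 7.9 m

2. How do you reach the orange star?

turn left 147°, forward 11.5 m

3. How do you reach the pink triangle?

blocked — turn left 137°, forward 5.4 m, then turn right 21°, forward 6.5 m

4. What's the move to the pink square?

turn left 152°, forward 14.0 m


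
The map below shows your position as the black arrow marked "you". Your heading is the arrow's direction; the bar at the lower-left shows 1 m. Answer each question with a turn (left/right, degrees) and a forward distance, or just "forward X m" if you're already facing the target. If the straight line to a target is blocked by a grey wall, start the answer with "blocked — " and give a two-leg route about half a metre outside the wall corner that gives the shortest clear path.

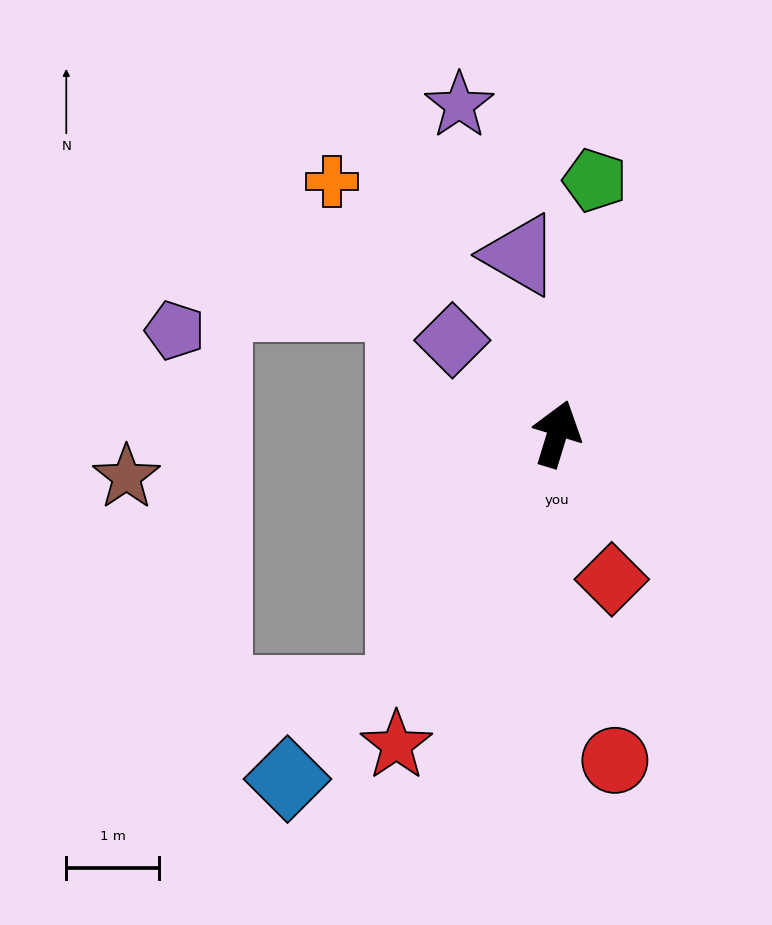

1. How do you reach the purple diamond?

turn left 65°, forward 1.5 m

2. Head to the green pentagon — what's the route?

turn left 9°, forward 2.8 m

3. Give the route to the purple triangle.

turn left 29°, forward 2.0 m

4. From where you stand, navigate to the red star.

turn left 170°, forward 3.8 m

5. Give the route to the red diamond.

turn right 142°, forward 1.7 m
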